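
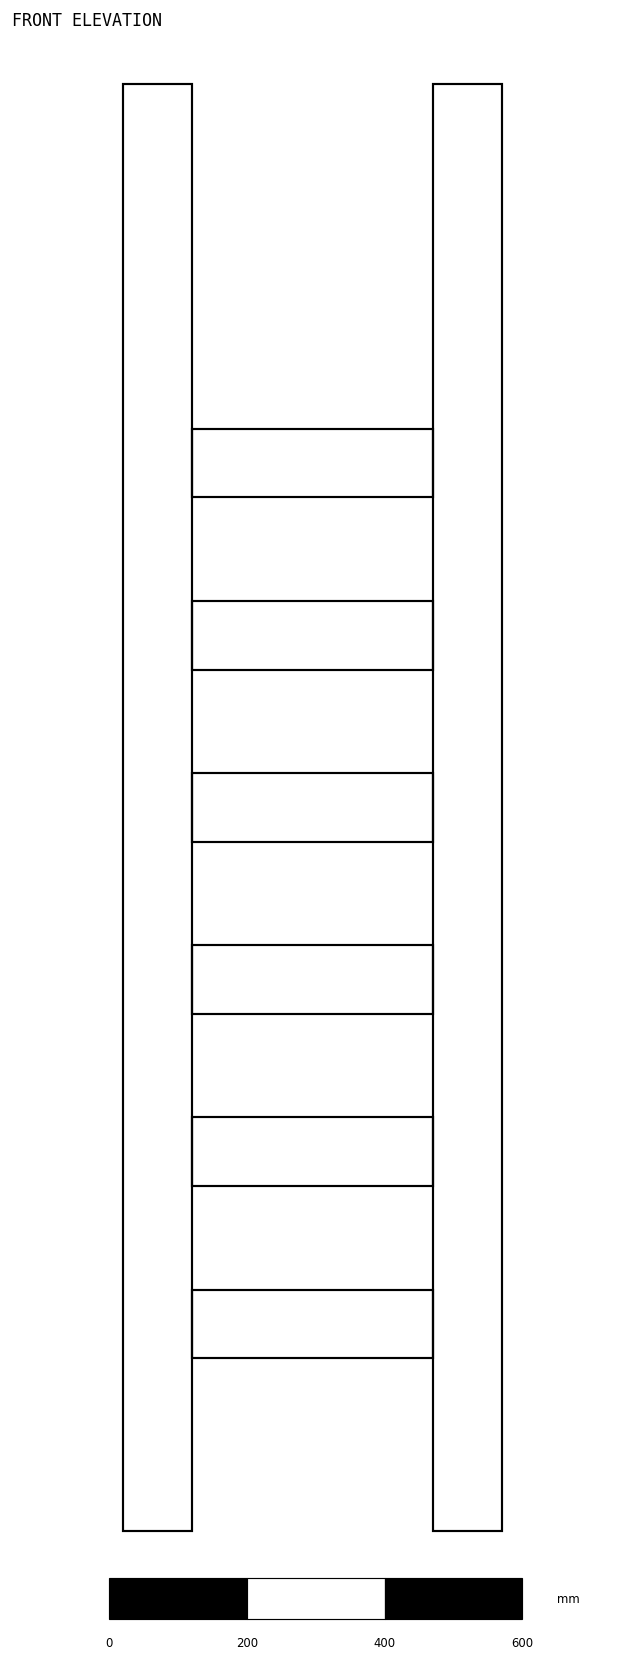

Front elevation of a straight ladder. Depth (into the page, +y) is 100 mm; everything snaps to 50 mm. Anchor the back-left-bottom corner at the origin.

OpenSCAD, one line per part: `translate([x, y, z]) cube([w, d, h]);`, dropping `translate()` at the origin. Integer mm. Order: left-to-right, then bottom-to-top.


cube([100, 100, 2100]);
translate([100, 0, 250]) cube([350, 100, 100]);
translate([100, 0, 500]) cube([350, 100, 100]);
translate([100, 0, 750]) cube([350, 100, 100]);
translate([100, 0, 1000]) cube([350, 100, 100]);
translate([100, 0, 1250]) cube([350, 100, 100]);
translate([100, 0, 1500]) cube([350, 100, 100]);
translate([450, 0, 0]) cube([100, 100, 2100]);


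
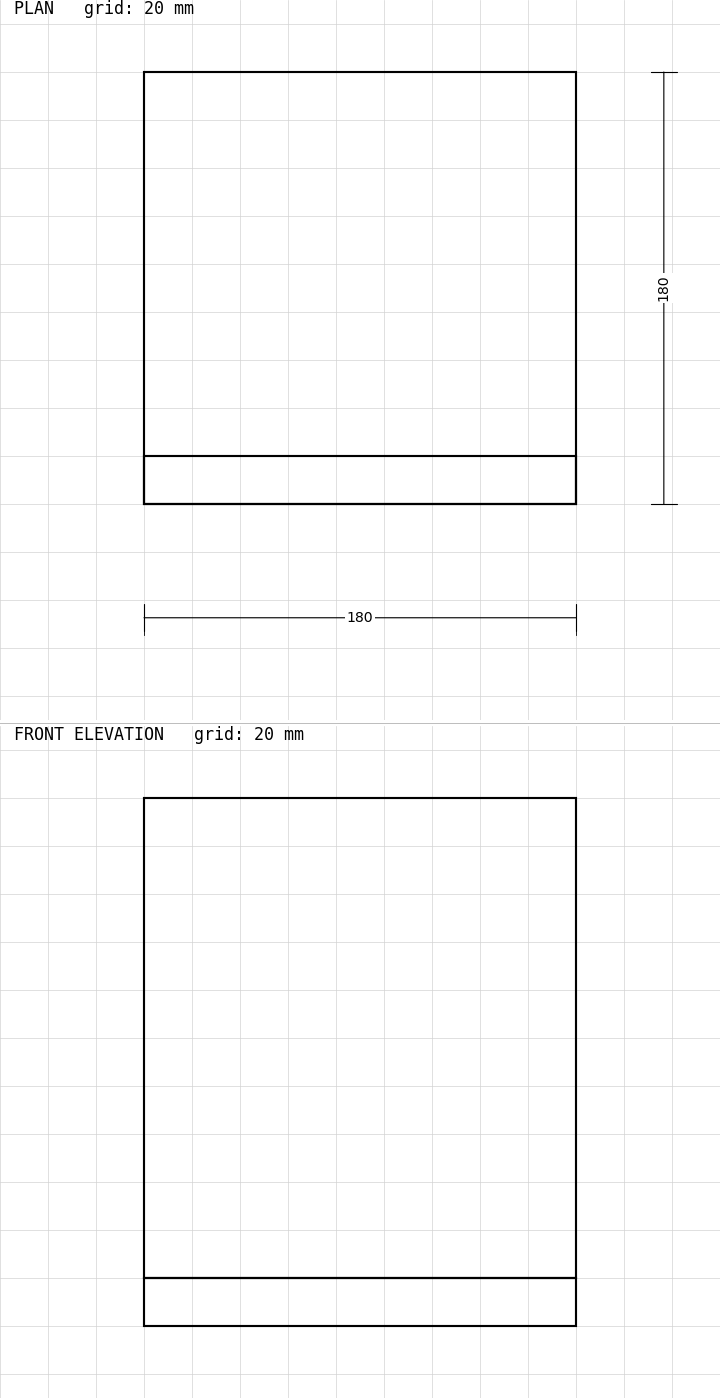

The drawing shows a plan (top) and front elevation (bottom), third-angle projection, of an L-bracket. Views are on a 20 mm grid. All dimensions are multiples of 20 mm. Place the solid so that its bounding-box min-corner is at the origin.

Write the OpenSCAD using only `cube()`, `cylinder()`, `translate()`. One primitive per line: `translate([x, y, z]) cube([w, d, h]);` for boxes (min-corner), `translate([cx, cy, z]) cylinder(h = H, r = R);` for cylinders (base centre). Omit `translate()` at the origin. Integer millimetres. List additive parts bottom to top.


cube([180, 180, 20]);
translate([0, 0, 20]) cube([180, 20, 200]);


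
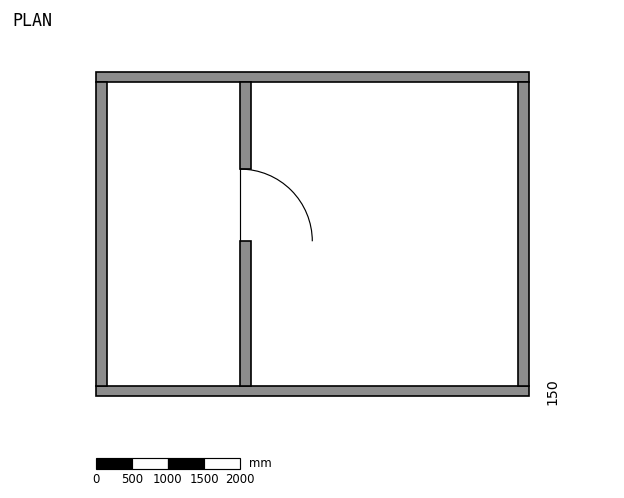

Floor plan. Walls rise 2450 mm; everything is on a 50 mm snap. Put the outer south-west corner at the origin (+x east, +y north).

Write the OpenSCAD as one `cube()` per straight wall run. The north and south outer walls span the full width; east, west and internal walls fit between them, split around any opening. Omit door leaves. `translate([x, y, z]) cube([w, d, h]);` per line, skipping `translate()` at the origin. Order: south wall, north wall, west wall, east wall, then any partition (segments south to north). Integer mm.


cube([6000, 150, 2450]);
translate([0, 4350, 0]) cube([6000, 150, 2450]);
translate([0, 150, 0]) cube([150, 4200, 2450]);
translate([5850, 150, 0]) cube([150, 4200, 2450]);
translate([2000, 150, 0]) cube([150, 2000, 2450]);
translate([2000, 3150, 0]) cube([150, 1200, 2450]);


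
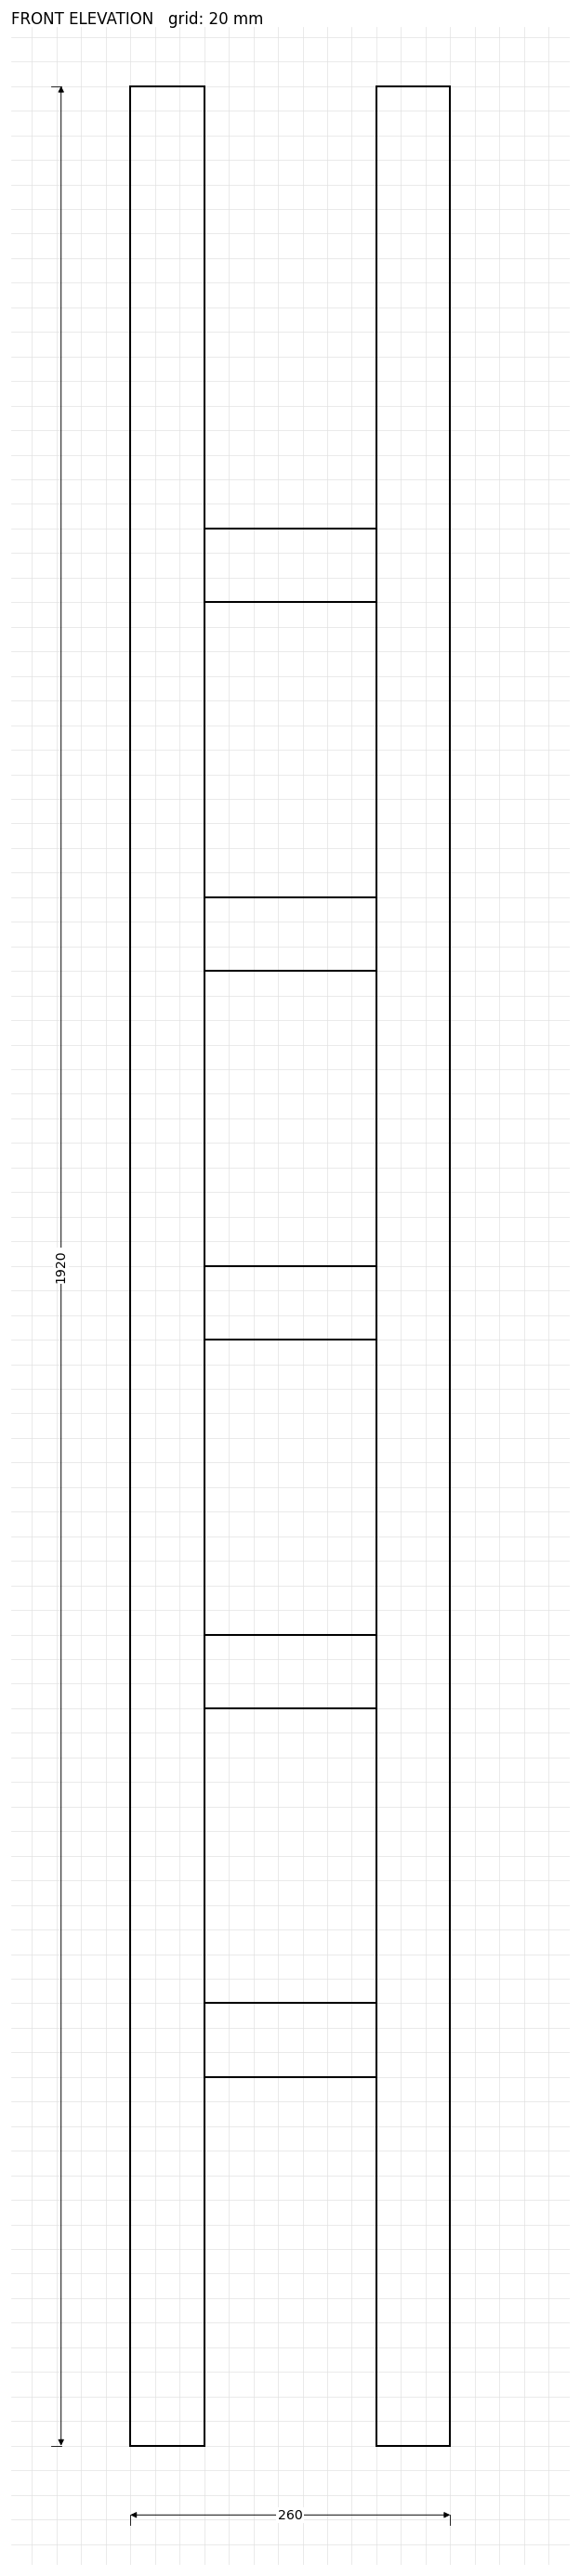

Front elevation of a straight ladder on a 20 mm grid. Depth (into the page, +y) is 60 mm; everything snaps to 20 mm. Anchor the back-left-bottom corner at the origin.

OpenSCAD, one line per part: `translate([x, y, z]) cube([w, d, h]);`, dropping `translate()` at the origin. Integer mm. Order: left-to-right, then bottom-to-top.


cube([60, 60, 1920]);
translate([60, 0, 300]) cube([140, 60, 60]);
translate([60, 0, 600]) cube([140, 60, 60]);
translate([60, 0, 900]) cube([140, 60, 60]);
translate([60, 0, 1200]) cube([140, 60, 60]);
translate([60, 0, 1500]) cube([140, 60, 60]);
translate([200, 0, 0]) cube([60, 60, 1920]);


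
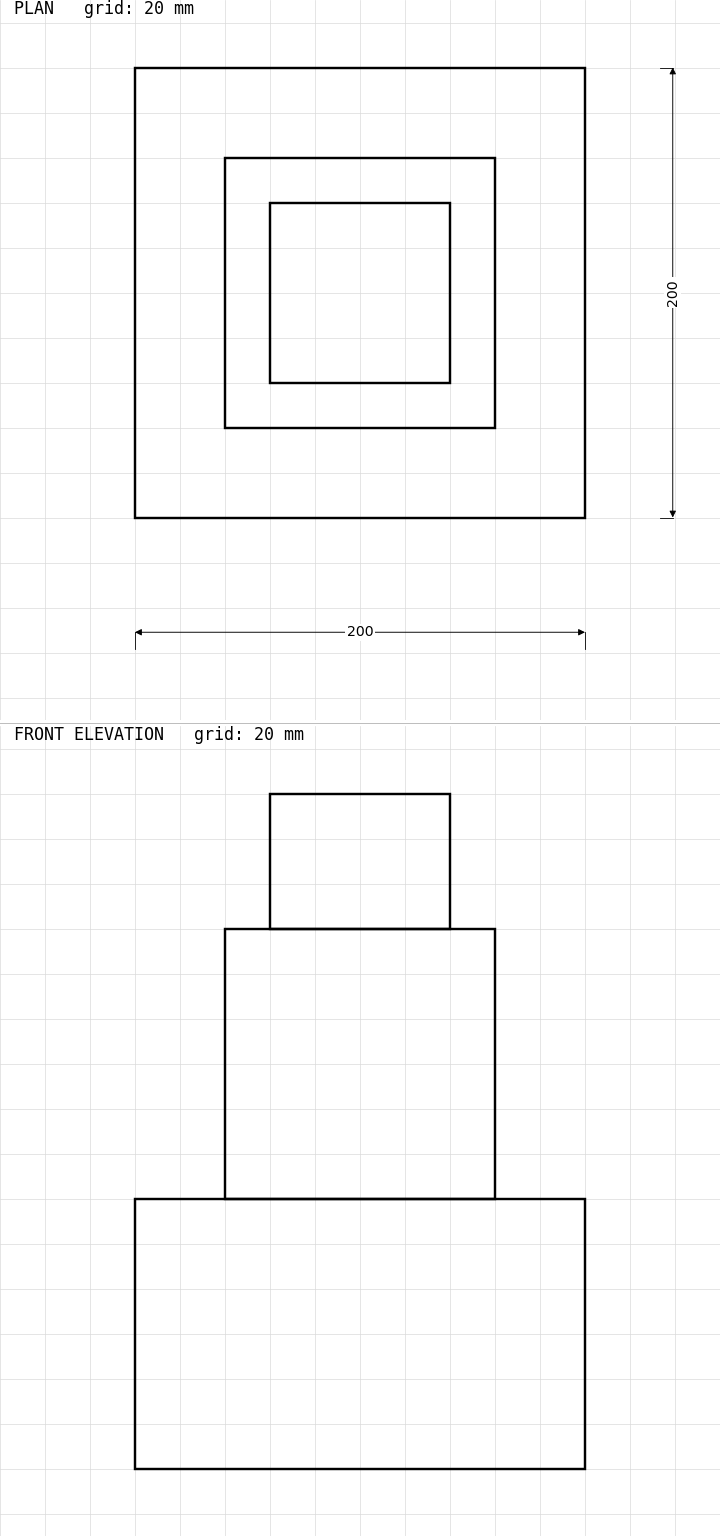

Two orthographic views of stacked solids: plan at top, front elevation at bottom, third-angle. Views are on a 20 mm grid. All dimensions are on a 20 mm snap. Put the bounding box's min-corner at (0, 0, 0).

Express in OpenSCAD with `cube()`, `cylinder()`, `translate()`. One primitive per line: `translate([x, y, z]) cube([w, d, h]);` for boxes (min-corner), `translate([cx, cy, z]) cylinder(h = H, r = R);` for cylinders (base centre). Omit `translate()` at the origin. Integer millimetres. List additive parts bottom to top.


cube([200, 200, 120]);
translate([40, 40, 120]) cube([120, 120, 120]);
translate([60, 60, 240]) cube([80, 80, 60]);


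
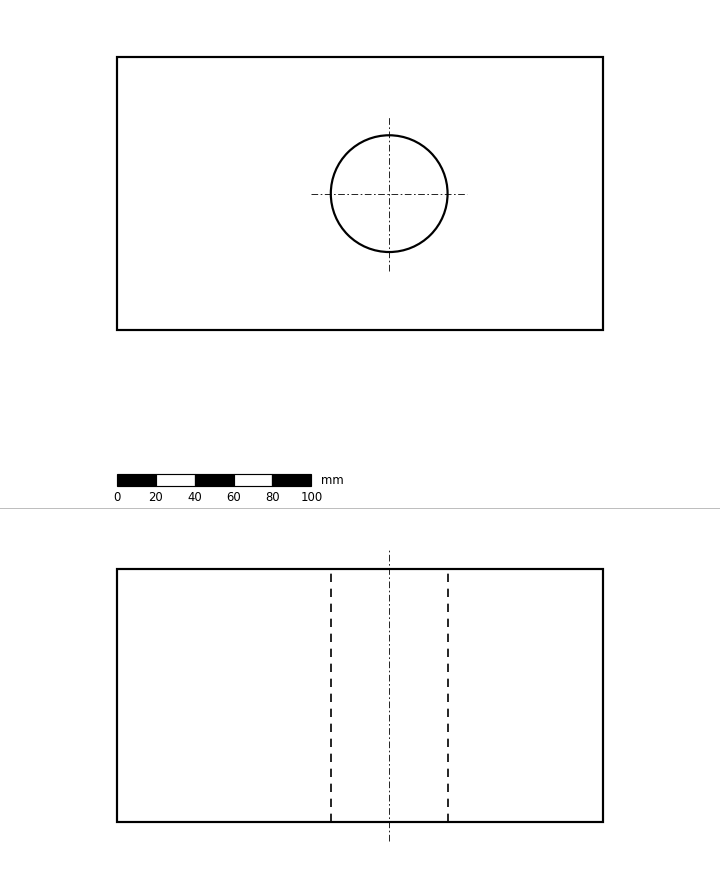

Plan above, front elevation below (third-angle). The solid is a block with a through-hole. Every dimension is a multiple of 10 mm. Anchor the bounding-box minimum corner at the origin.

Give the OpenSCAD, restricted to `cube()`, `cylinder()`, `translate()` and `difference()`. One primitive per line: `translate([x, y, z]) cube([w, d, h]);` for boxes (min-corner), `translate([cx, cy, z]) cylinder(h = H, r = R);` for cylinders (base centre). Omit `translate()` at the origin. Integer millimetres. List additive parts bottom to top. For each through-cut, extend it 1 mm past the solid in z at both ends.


difference() {
  cube([250, 140, 130]);
  translate([140, 70, -1]) cylinder(h = 132, r = 30);
}


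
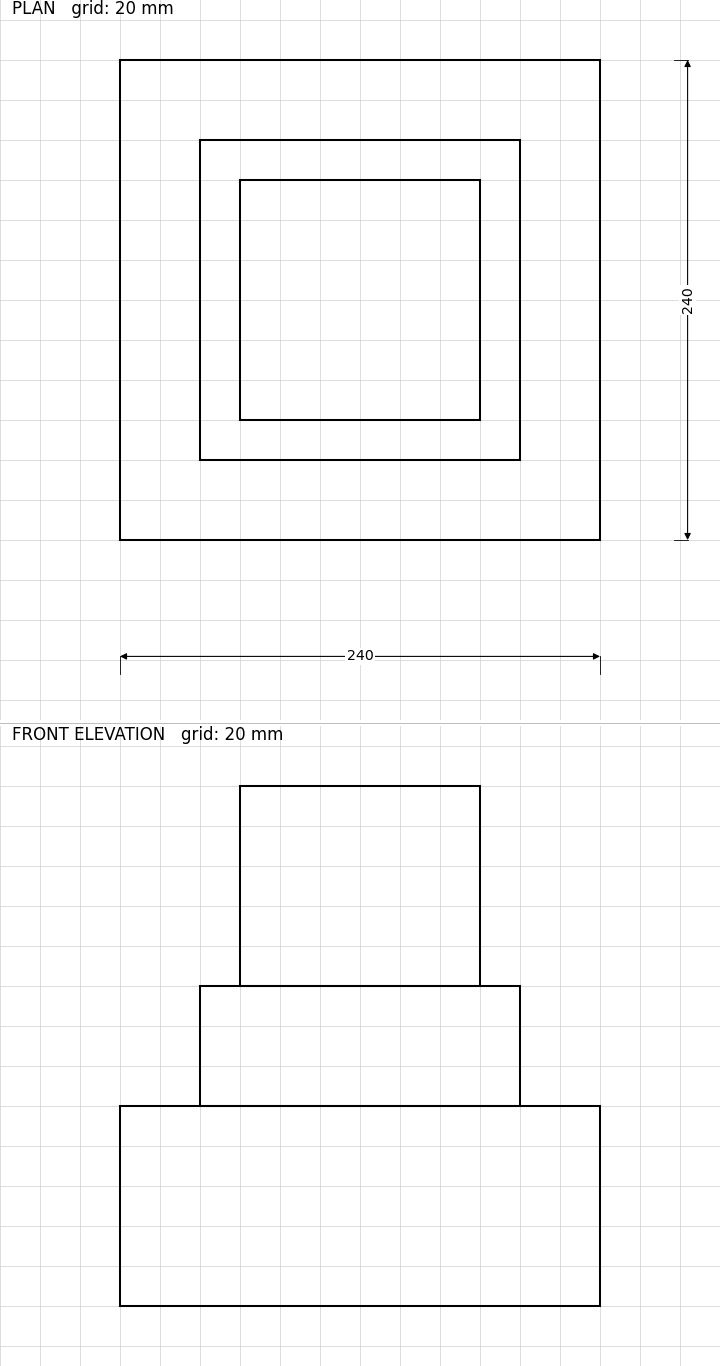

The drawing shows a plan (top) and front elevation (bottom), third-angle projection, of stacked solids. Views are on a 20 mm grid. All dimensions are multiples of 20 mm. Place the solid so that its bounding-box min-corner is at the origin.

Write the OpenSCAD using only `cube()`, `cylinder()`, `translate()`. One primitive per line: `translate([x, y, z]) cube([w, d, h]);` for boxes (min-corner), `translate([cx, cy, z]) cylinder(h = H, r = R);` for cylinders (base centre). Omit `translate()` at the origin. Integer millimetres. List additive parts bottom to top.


cube([240, 240, 100]);
translate([40, 40, 100]) cube([160, 160, 60]);
translate([60, 60, 160]) cube([120, 120, 100]);


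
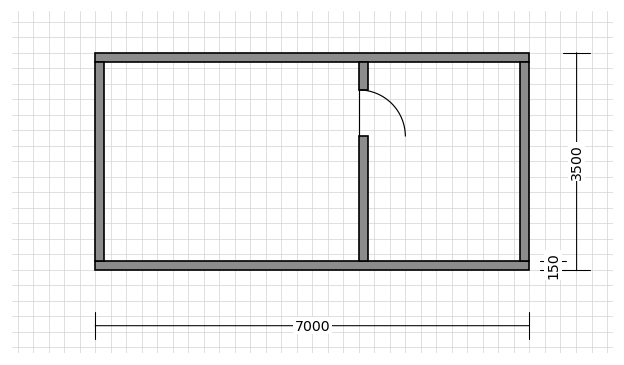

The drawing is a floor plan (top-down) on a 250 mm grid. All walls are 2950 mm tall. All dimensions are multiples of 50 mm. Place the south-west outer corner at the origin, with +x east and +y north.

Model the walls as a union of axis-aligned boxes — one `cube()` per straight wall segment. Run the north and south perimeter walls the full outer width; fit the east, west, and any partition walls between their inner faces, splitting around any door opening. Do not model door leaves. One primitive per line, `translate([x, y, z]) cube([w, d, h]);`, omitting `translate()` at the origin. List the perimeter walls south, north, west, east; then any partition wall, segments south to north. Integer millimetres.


cube([7000, 150, 2950]);
translate([0, 3350, 0]) cube([7000, 150, 2950]);
translate([0, 150, 0]) cube([150, 3200, 2950]);
translate([6850, 150, 0]) cube([150, 3200, 2950]);
translate([4250, 150, 0]) cube([150, 2000, 2950]);
translate([4250, 2900, 0]) cube([150, 450, 2950]);


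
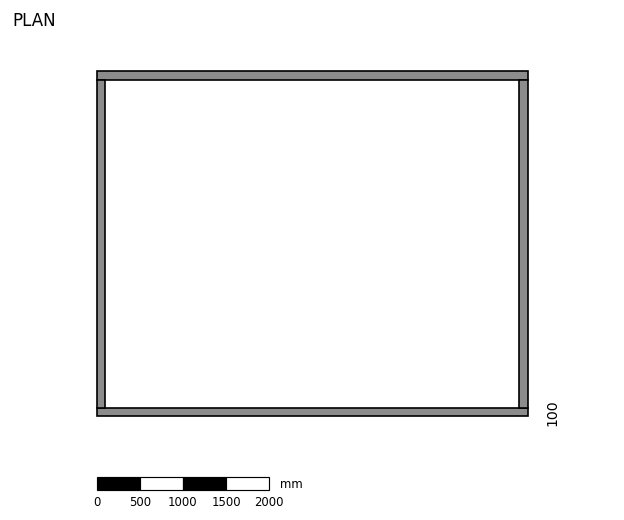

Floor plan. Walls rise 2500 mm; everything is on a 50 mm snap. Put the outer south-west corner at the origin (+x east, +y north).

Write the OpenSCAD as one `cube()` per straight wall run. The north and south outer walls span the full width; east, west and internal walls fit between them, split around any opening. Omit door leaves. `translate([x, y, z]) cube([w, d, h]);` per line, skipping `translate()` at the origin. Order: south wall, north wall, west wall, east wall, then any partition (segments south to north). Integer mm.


cube([5000, 100, 2500]);
translate([0, 3900, 0]) cube([5000, 100, 2500]);
translate([0, 100, 0]) cube([100, 3800, 2500]);
translate([4900, 100, 0]) cube([100, 3800, 2500]);


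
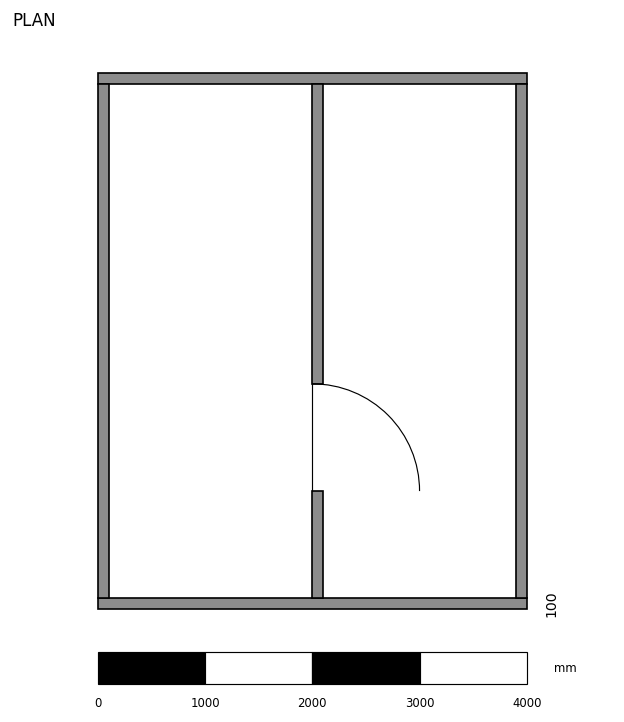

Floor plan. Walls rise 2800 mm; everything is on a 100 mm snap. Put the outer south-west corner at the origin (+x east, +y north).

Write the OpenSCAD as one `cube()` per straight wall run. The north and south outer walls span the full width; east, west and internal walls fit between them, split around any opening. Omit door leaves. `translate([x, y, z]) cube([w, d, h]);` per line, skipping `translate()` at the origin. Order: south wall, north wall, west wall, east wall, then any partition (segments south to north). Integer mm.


cube([4000, 100, 2800]);
translate([0, 4900, 0]) cube([4000, 100, 2800]);
translate([0, 100, 0]) cube([100, 4800, 2800]);
translate([3900, 100, 0]) cube([100, 4800, 2800]);
translate([2000, 100, 0]) cube([100, 1000, 2800]);
translate([2000, 2100, 0]) cube([100, 2800, 2800]);


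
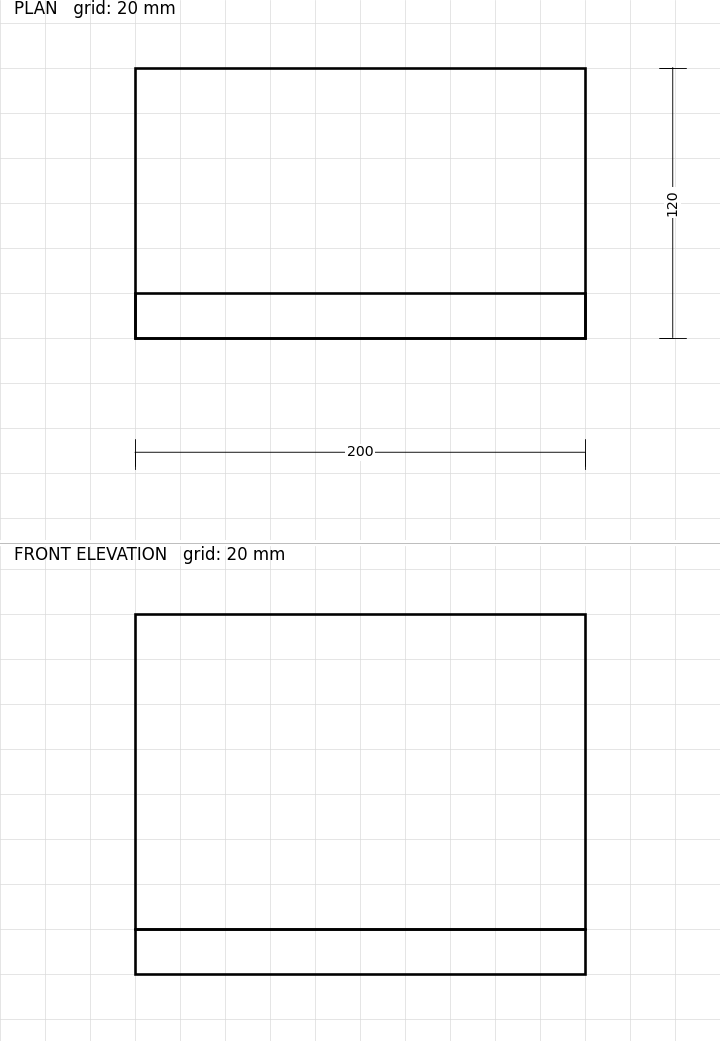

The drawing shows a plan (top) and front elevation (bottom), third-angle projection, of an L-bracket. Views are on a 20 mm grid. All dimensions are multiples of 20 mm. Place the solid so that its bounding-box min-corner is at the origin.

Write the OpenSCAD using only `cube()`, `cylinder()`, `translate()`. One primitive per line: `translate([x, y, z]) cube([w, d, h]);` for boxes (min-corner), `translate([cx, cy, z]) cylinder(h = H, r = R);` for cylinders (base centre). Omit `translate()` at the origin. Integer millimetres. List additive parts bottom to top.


cube([200, 120, 20]);
translate([0, 0, 20]) cube([200, 20, 140]);


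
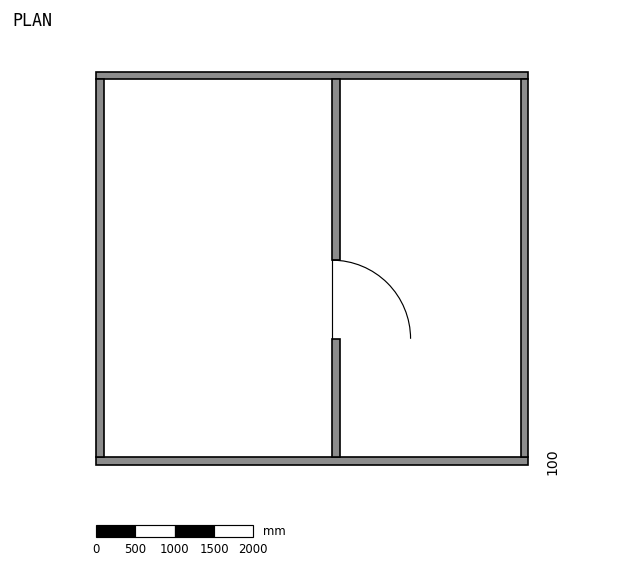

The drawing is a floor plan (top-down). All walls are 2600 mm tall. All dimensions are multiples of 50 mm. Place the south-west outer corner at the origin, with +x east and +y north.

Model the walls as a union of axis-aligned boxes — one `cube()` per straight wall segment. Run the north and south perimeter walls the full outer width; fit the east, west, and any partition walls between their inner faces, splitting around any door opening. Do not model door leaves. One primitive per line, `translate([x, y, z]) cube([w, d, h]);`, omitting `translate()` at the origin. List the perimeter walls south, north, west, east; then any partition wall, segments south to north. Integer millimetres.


cube([5500, 100, 2600]);
translate([0, 4900, 0]) cube([5500, 100, 2600]);
translate([0, 100, 0]) cube([100, 4800, 2600]);
translate([5400, 100, 0]) cube([100, 4800, 2600]);
translate([3000, 100, 0]) cube([100, 1500, 2600]);
translate([3000, 2600, 0]) cube([100, 2300, 2600]);


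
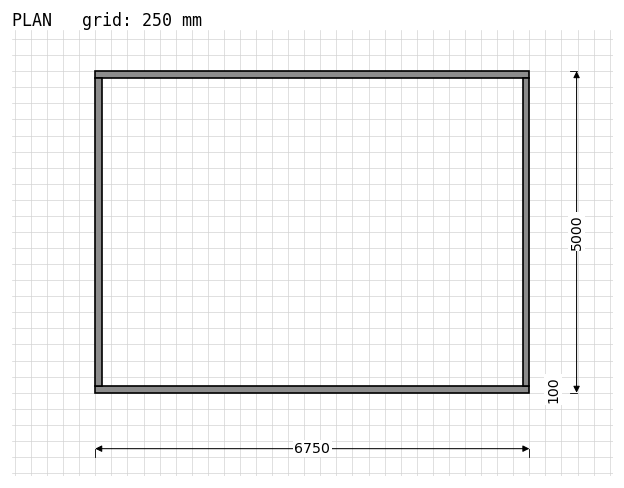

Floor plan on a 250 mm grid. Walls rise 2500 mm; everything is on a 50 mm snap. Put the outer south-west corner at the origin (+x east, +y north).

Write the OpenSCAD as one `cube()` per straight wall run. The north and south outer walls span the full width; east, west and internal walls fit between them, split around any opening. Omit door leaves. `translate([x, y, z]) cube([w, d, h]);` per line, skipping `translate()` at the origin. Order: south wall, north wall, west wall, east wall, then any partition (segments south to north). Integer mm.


cube([6750, 100, 2500]);
translate([0, 4900, 0]) cube([6750, 100, 2500]);
translate([0, 100, 0]) cube([100, 4800, 2500]);
translate([6650, 100, 0]) cube([100, 4800, 2500]);


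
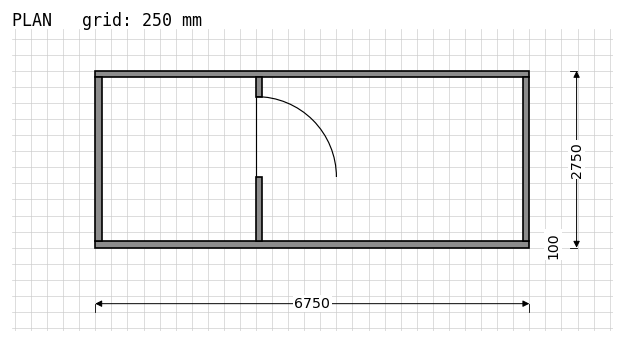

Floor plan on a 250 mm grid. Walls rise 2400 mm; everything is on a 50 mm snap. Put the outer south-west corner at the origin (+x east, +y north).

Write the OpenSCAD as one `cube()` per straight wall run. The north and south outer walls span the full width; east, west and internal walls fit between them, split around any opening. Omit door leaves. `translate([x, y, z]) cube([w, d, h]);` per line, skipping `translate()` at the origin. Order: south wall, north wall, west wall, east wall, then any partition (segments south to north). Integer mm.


cube([6750, 100, 2400]);
translate([0, 2650, 0]) cube([6750, 100, 2400]);
translate([0, 100, 0]) cube([100, 2550, 2400]);
translate([6650, 100, 0]) cube([100, 2550, 2400]);
translate([2500, 100, 0]) cube([100, 1000, 2400]);
translate([2500, 2350, 0]) cube([100, 300, 2400]);


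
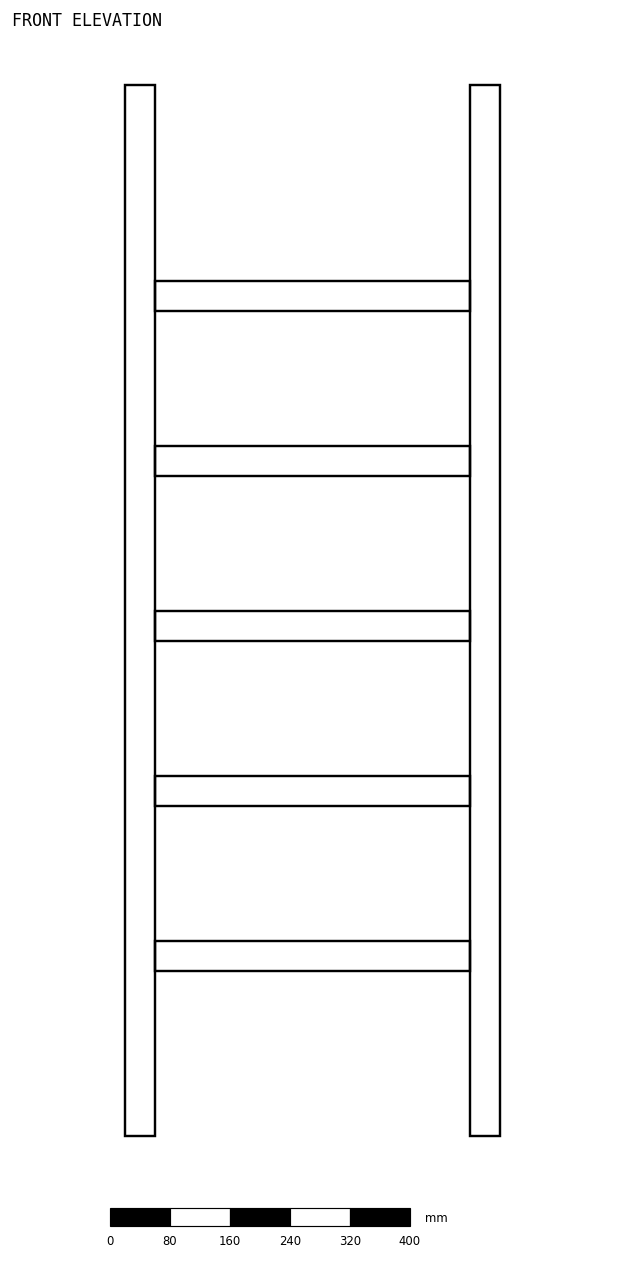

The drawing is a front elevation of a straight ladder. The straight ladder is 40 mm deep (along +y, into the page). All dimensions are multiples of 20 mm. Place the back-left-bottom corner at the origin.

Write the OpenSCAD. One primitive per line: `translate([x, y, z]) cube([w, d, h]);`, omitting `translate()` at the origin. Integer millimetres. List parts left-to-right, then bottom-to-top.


cube([40, 40, 1400]);
translate([40, 0, 220]) cube([420, 40, 40]);
translate([40, 0, 440]) cube([420, 40, 40]);
translate([40, 0, 660]) cube([420, 40, 40]);
translate([40, 0, 880]) cube([420, 40, 40]);
translate([40, 0, 1100]) cube([420, 40, 40]);
translate([460, 0, 0]) cube([40, 40, 1400]);


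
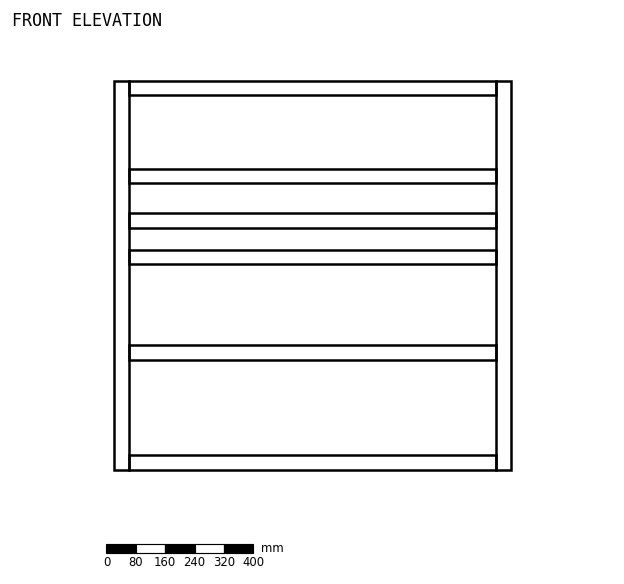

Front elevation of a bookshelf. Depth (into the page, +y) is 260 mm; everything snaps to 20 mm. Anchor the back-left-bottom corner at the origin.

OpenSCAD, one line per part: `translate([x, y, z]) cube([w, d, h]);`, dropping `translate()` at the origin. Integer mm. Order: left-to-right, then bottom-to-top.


cube([40, 260, 1060]);
translate([40, 0, 0]) cube([1000, 260, 40]);
translate([40, 0, 300]) cube([1000, 260, 40]);
translate([40, 0, 560]) cube([1000, 260, 40]);
translate([40, 0, 660]) cube([1000, 260, 40]);
translate([40, 0, 780]) cube([1000, 260, 40]);
translate([40, 0, 1020]) cube([1000, 260, 40]);
translate([1040, 0, 0]) cube([40, 260, 1060]);


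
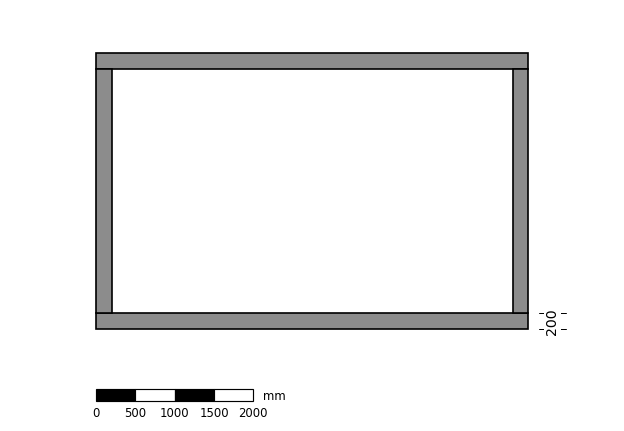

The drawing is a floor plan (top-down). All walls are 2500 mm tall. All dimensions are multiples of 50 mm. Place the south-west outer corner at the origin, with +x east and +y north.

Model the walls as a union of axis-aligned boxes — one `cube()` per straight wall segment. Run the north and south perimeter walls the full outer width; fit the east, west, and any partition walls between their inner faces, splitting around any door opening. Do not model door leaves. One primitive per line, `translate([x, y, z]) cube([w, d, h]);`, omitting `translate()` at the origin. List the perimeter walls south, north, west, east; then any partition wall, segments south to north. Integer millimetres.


cube([5500, 200, 2500]);
translate([0, 3300, 0]) cube([5500, 200, 2500]);
translate([0, 200, 0]) cube([200, 3100, 2500]);
translate([5300, 200, 0]) cube([200, 3100, 2500]);


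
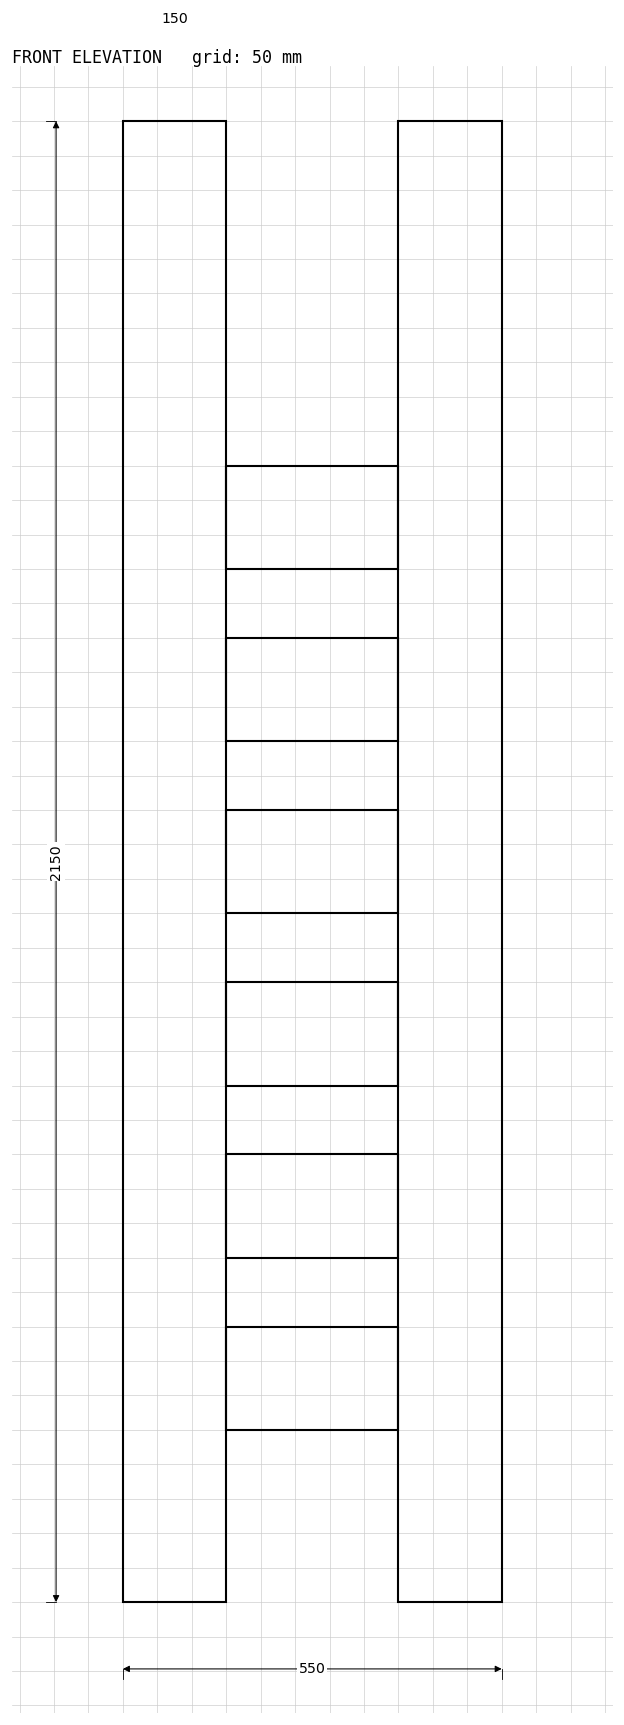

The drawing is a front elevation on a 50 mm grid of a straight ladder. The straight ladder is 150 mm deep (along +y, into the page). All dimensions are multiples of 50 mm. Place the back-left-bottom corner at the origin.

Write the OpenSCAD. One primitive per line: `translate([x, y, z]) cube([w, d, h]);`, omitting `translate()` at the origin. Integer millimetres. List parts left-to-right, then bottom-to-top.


cube([150, 150, 2150]);
translate([150, 0, 250]) cube([250, 150, 150]);
translate([150, 0, 500]) cube([250, 150, 150]);
translate([150, 0, 750]) cube([250, 150, 150]);
translate([150, 0, 1000]) cube([250, 150, 150]);
translate([150, 0, 1250]) cube([250, 150, 150]);
translate([150, 0, 1500]) cube([250, 150, 150]);
translate([400, 0, 0]) cube([150, 150, 2150]);


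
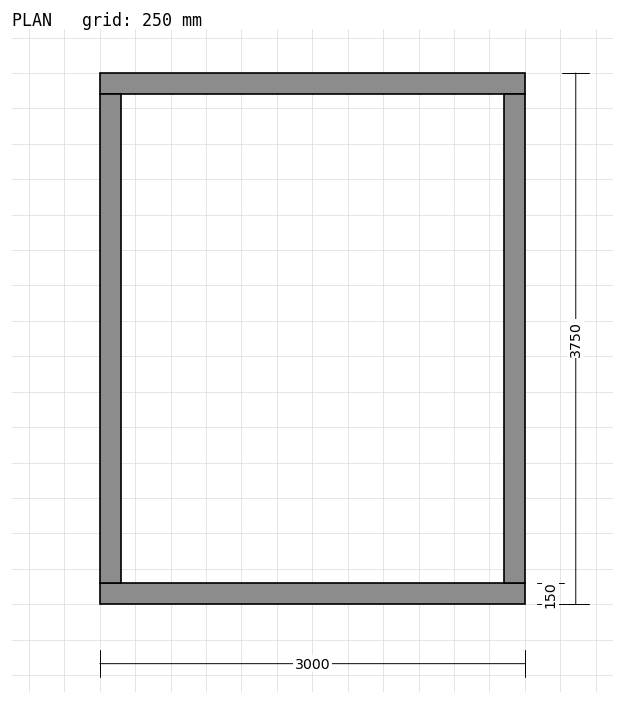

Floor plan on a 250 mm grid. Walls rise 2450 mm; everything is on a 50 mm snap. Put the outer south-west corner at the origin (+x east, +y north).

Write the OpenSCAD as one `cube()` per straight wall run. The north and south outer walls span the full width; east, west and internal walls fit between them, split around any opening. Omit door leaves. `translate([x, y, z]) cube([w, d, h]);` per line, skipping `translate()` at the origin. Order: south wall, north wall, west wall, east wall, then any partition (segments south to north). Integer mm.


cube([3000, 150, 2450]);
translate([0, 3600, 0]) cube([3000, 150, 2450]);
translate([0, 150, 0]) cube([150, 3450, 2450]);
translate([2850, 150, 0]) cube([150, 3450, 2450]);


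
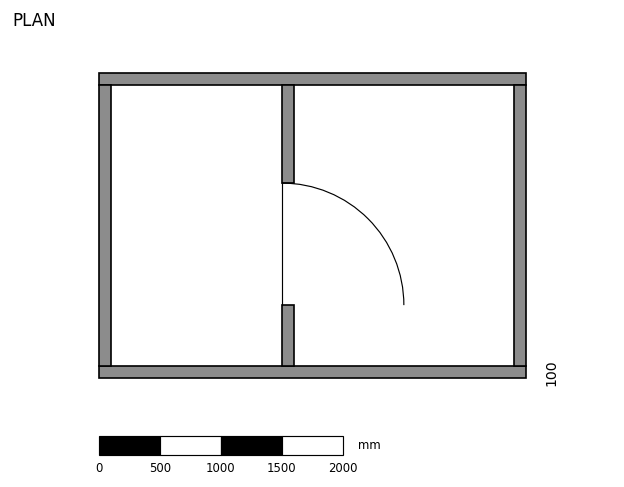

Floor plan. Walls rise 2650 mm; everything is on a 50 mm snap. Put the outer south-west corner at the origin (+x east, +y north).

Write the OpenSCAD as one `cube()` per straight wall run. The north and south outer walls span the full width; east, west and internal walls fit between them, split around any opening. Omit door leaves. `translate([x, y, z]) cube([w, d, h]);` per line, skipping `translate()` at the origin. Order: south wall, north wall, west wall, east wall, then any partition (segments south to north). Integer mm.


cube([3500, 100, 2650]);
translate([0, 2400, 0]) cube([3500, 100, 2650]);
translate([0, 100, 0]) cube([100, 2300, 2650]);
translate([3400, 100, 0]) cube([100, 2300, 2650]);
translate([1500, 100, 0]) cube([100, 500, 2650]);
translate([1500, 1600, 0]) cube([100, 800, 2650]);


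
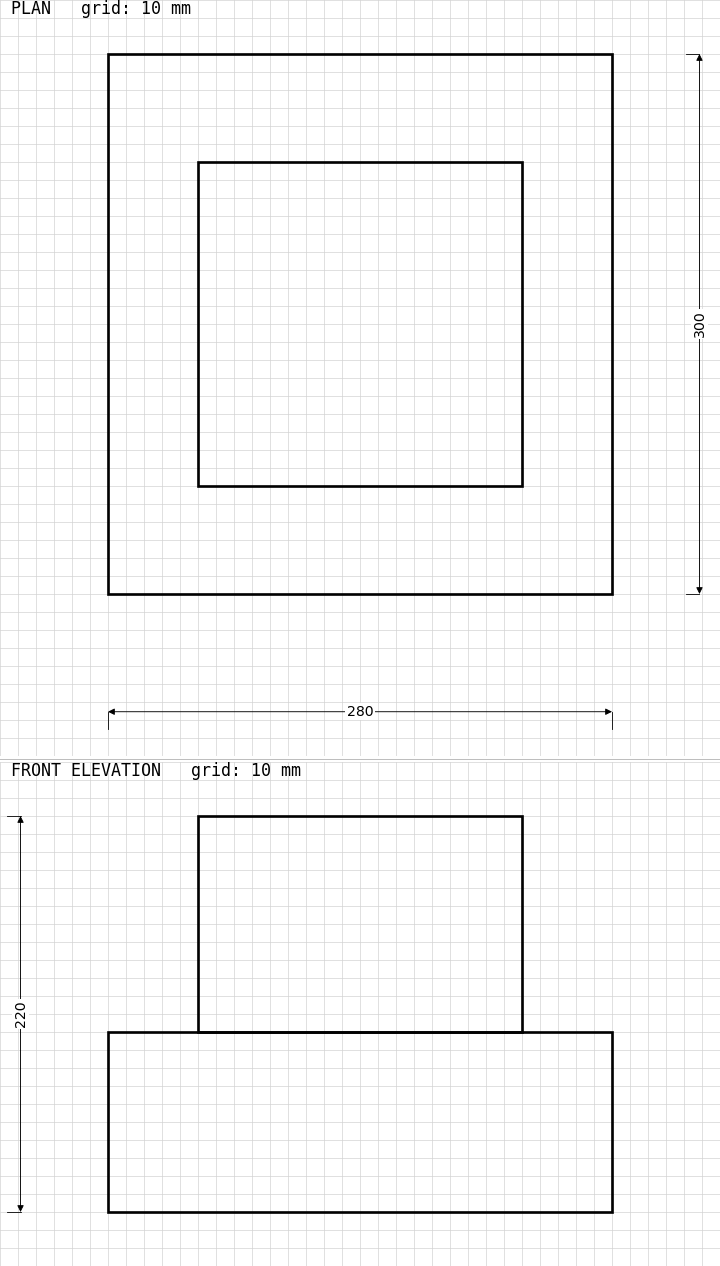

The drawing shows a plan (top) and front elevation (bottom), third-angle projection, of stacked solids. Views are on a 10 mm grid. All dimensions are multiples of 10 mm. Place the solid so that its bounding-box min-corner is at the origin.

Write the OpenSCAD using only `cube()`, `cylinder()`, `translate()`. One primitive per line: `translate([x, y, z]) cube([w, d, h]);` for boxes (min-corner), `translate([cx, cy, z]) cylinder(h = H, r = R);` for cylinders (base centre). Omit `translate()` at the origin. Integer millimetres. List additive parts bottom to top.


cube([280, 300, 100]);
translate([50, 60, 100]) cube([180, 180, 120]);


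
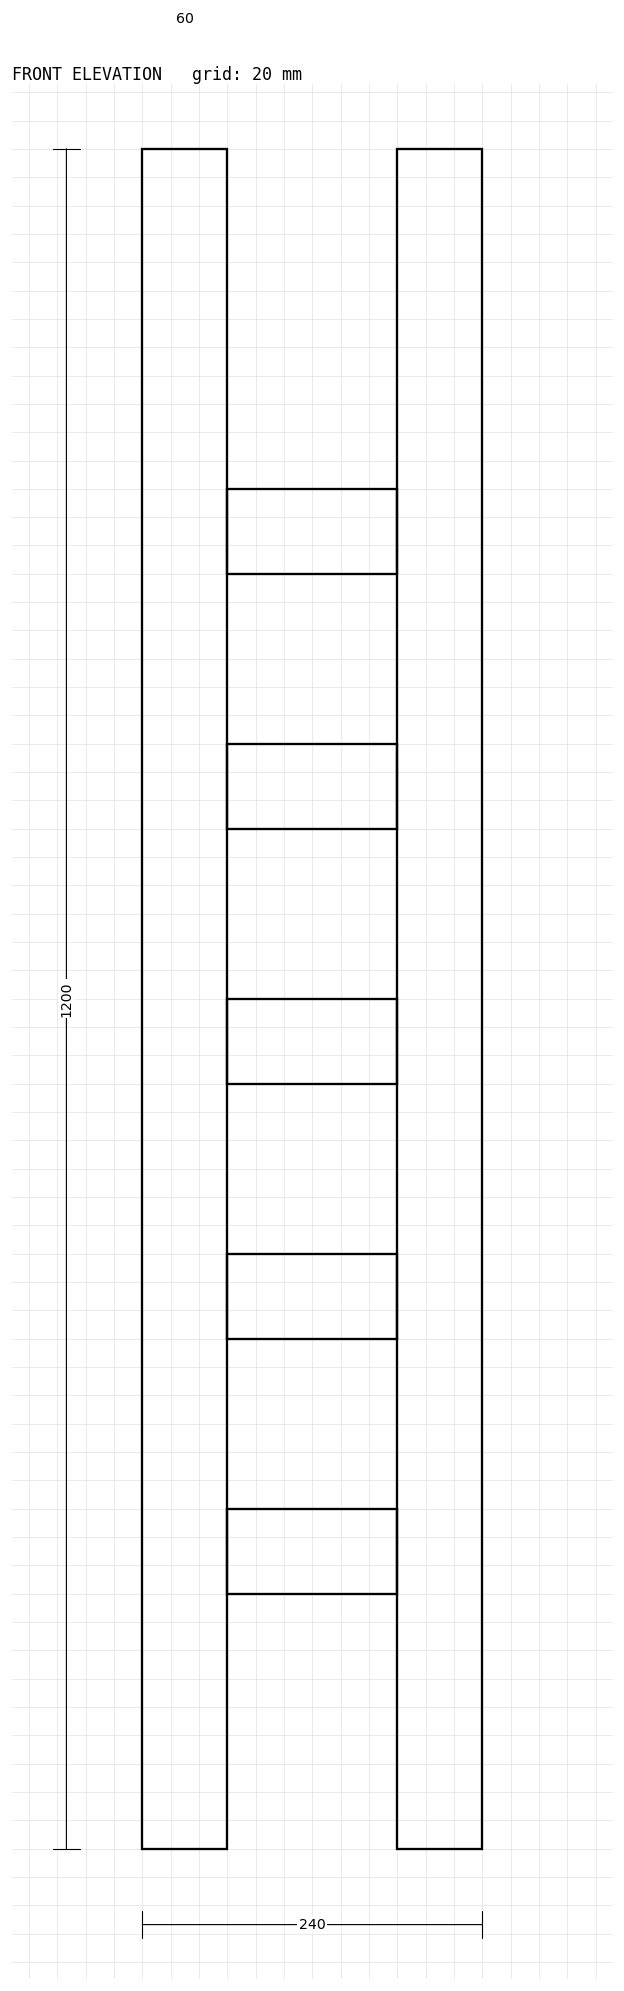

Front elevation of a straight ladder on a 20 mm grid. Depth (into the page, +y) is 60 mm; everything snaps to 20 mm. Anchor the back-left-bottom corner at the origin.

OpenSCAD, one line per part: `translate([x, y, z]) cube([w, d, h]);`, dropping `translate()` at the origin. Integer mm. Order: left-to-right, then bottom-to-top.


cube([60, 60, 1200]);
translate([60, 0, 180]) cube([120, 60, 60]);
translate([60, 0, 360]) cube([120, 60, 60]);
translate([60, 0, 540]) cube([120, 60, 60]);
translate([60, 0, 720]) cube([120, 60, 60]);
translate([60, 0, 900]) cube([120, 60, 60]);
translate([180, 0, 0]) cube([60, 60, 1200]);


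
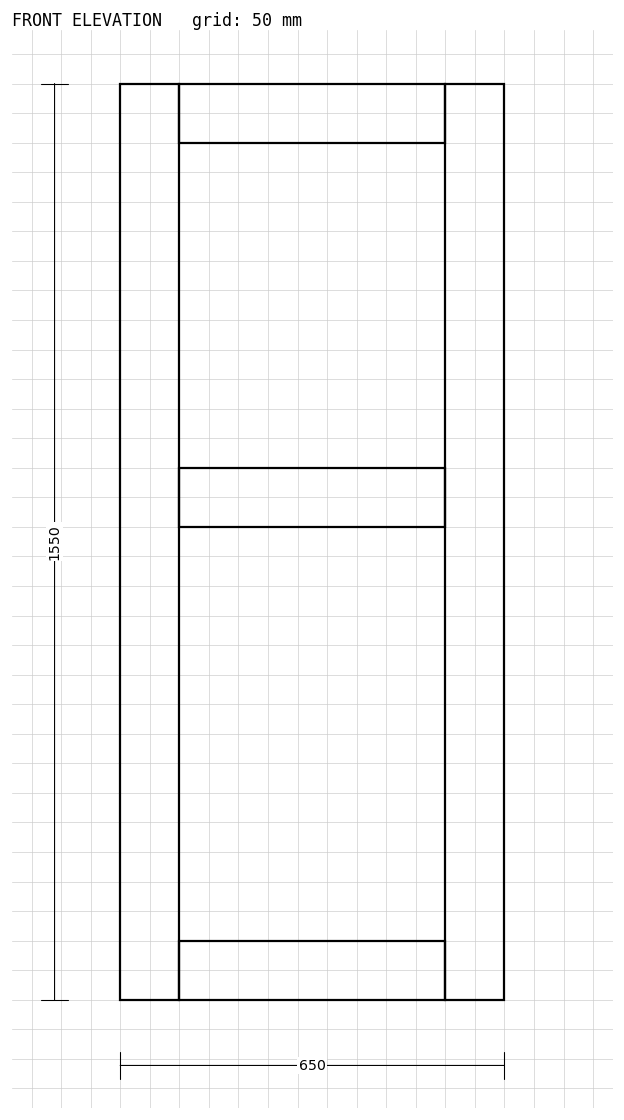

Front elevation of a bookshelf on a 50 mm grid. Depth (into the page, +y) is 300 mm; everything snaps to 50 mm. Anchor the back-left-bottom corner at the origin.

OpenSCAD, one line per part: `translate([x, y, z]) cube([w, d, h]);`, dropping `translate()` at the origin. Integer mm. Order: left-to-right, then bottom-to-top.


cube([100, 300, 1550]);
translate([100, 0, 0]) cube([450, 300, 100]);
translate([100, 0, 800]) cube([450, 300, 100]);
translate([100, 0, 1450]) cube([450, 300, 100]);
translate([550, 0, 0]) cube([100, 300, 1550]);


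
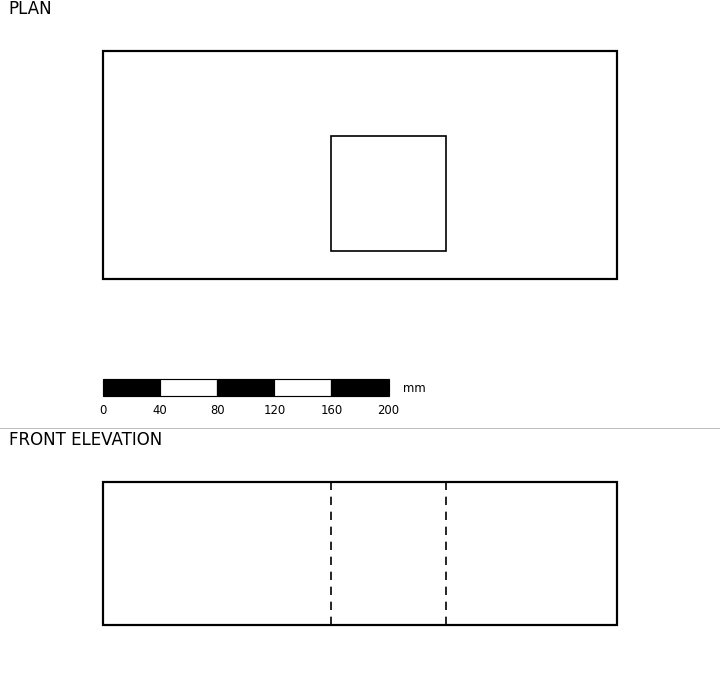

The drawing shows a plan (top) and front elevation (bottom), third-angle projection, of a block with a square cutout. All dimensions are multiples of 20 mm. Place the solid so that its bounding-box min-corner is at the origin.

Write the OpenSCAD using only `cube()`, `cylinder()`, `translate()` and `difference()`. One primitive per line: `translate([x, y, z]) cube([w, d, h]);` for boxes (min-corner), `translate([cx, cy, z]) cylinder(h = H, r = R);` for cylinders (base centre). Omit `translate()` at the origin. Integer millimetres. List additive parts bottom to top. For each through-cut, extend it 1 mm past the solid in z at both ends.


difference() {
  cube([360, 160, 100]);
  translate([160, 20, -1]) cube([80, 80, 102]);
}


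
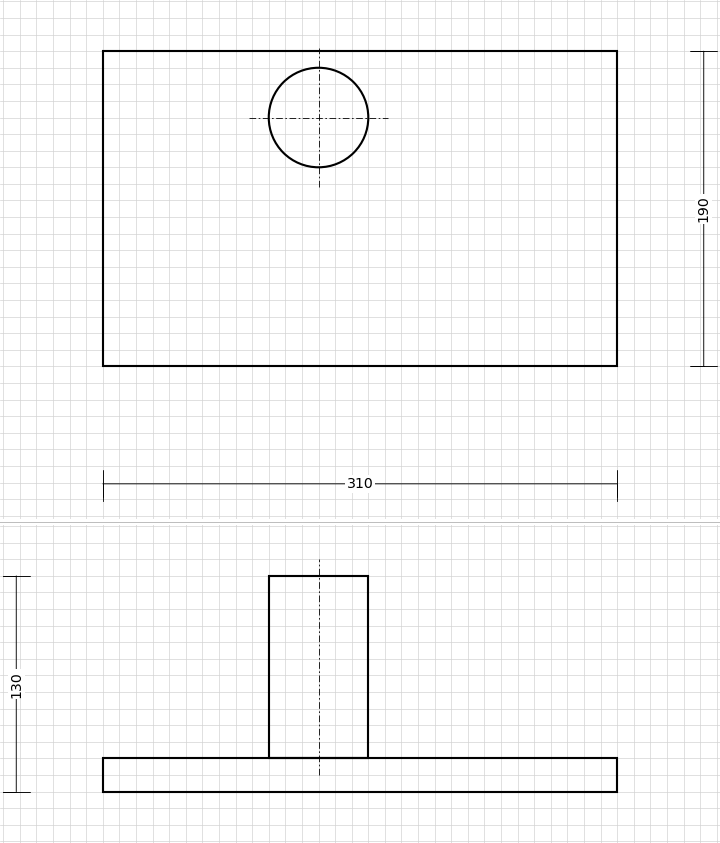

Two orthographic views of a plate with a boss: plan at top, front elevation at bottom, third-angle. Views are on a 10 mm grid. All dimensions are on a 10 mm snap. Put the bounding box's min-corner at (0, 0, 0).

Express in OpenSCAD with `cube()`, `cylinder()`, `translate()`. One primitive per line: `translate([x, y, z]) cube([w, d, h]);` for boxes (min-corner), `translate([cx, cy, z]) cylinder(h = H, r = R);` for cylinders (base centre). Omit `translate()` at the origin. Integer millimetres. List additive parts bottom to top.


cube([310, 190, 20]);
translate([130, 150, 20]) cylinder(h = 110, r = 30);


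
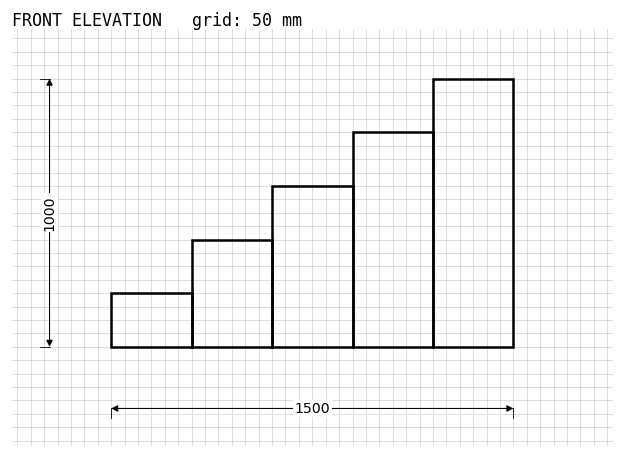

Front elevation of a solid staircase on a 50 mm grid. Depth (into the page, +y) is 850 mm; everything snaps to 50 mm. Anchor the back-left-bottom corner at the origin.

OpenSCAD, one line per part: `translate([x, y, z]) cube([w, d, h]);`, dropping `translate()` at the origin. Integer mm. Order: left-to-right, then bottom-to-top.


cube([300, 850, 200]);
translate([300, 0, 0]) cube([300, 850, 400]);
translate([600, 0, 0]) cube([300, 850, 600]);
translate([900, 0, 0]) cube([300, 850, 800]);
translate([1200, 0, 0]) cube([300, 850, 1000]);


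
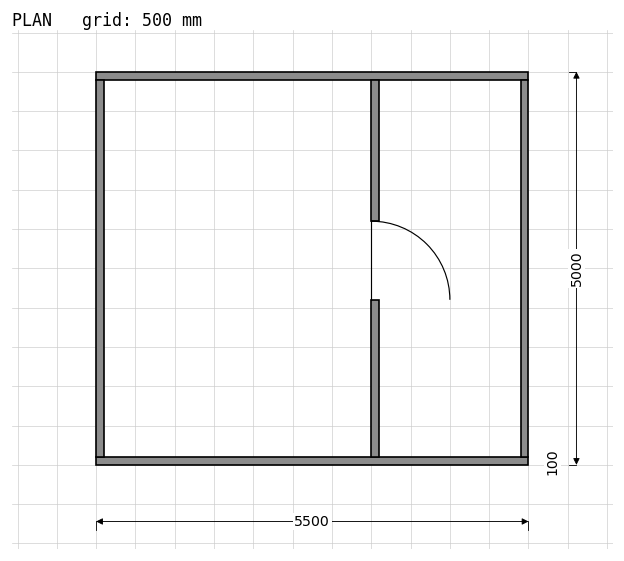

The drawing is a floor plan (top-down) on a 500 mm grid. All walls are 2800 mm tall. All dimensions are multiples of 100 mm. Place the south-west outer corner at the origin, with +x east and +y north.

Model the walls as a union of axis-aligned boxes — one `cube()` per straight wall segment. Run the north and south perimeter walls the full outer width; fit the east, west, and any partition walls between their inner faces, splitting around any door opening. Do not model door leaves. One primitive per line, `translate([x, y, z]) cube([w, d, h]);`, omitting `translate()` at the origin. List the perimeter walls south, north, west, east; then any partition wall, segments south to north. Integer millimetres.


cube([5500, 100, 2800]);
translate([0, 4900, 0]) cube([5500, 100, 2800]);
translate([0, 100, 0]) cube([100, 4800, 2800]);
translate([5400, 100, 0]) cube([100, 4800, 2800]);
translate([3500, 100, 0]) cube([100, 2000, 2800]);
translate([3500, 3100, 0]) cube([100, 1800, 2800]);


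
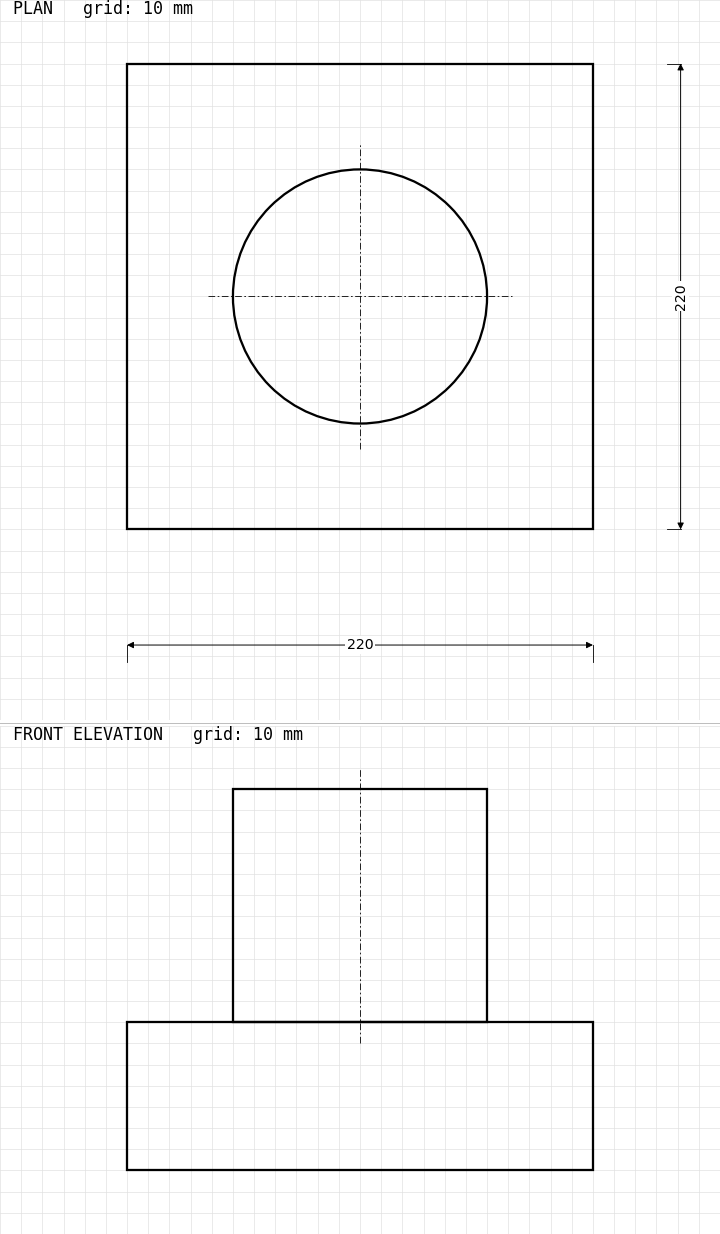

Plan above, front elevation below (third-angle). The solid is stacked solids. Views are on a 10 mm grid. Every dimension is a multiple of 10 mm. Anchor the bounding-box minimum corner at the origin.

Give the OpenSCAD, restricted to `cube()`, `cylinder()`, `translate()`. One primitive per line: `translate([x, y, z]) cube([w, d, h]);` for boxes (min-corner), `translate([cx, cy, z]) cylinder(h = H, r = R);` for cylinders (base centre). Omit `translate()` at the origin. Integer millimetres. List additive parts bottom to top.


cube([220, 220, 70]);
translate([110, 110, 70]) cylinder(h = 110, r = 60);


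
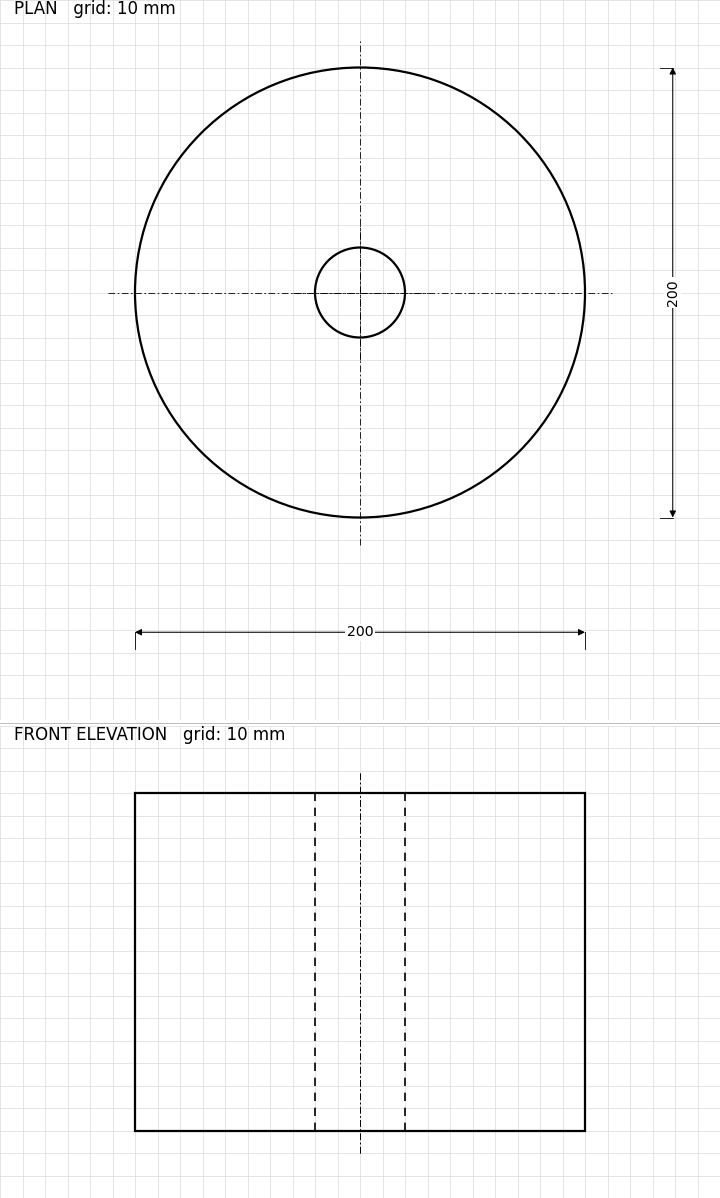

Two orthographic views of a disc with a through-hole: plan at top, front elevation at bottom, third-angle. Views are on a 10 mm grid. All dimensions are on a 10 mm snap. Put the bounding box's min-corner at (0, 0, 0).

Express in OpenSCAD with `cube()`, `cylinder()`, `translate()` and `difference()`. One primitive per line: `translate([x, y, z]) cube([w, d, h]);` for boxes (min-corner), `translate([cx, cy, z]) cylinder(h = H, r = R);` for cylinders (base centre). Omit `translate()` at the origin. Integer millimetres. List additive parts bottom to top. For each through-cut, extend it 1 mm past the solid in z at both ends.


difference() {
  translate([100, 100, 0]) cylinder(h = 150, r = 100);
  translate([100, 100, -1]) cylinder(h = 152, r = 20);
}


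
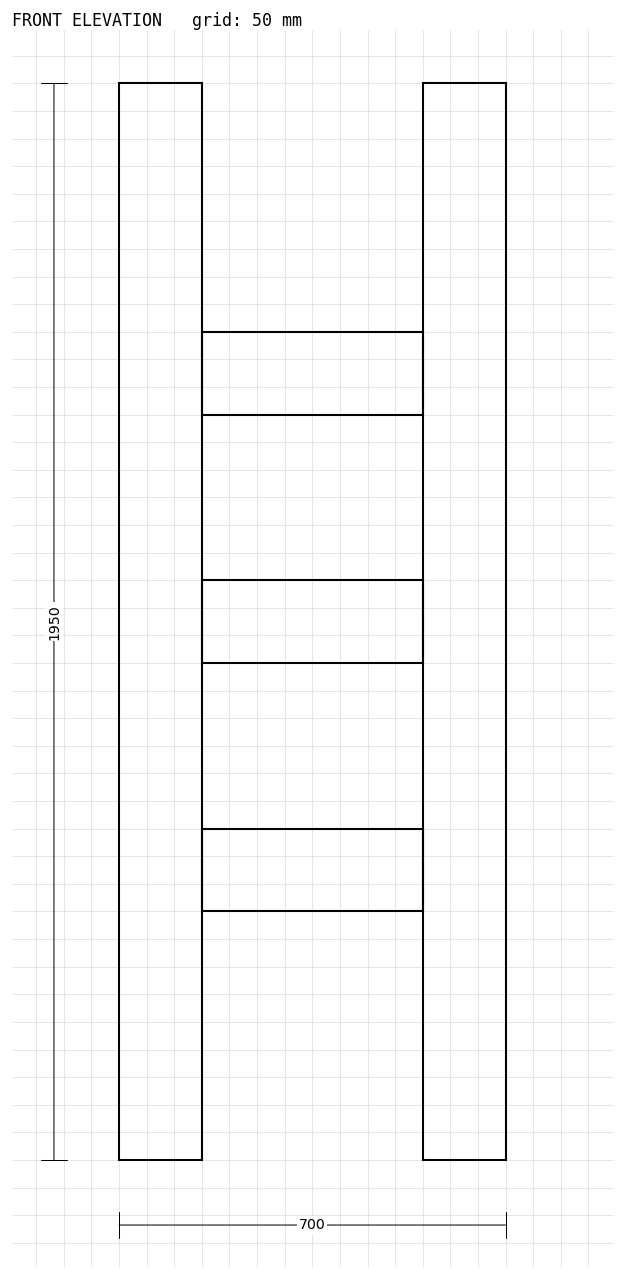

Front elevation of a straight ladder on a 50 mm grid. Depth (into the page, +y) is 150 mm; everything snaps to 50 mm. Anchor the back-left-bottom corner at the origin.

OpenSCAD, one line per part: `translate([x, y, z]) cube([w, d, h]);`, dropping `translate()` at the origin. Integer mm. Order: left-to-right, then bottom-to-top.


cube([150, 150, 1950]);
translate([150, 0, 450]) cube([400, 150, 150]);
translate([150, 0, 900]) cube([400, 150, 150]);
translate([150, 0, 1350]) cube([400, 150, 150]);
translate([550, 0, 0]) cube([150, 150, 1950]);


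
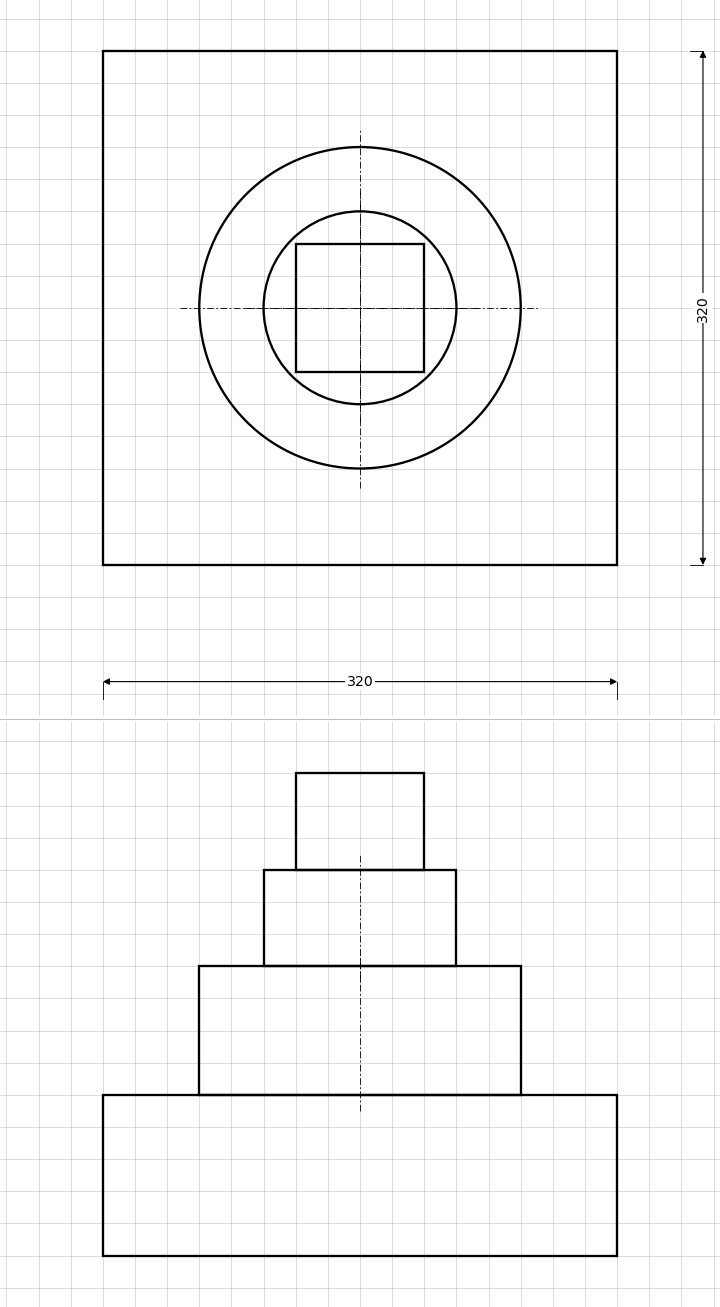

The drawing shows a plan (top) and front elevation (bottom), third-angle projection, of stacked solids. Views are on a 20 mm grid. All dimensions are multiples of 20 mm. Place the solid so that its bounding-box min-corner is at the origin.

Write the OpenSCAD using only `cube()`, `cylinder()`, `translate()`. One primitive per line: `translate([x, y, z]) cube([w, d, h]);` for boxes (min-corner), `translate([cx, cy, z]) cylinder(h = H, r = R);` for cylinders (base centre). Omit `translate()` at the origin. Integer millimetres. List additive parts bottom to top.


cube([320, 320, 100]);
translate([160, 160, 100]) cylinder(h = 80, r = 100);
translate([160, 160, 180]) cylinder(h = 60, r = 60);
translate([120, 120, 240]) cube([80, 80, 60]);


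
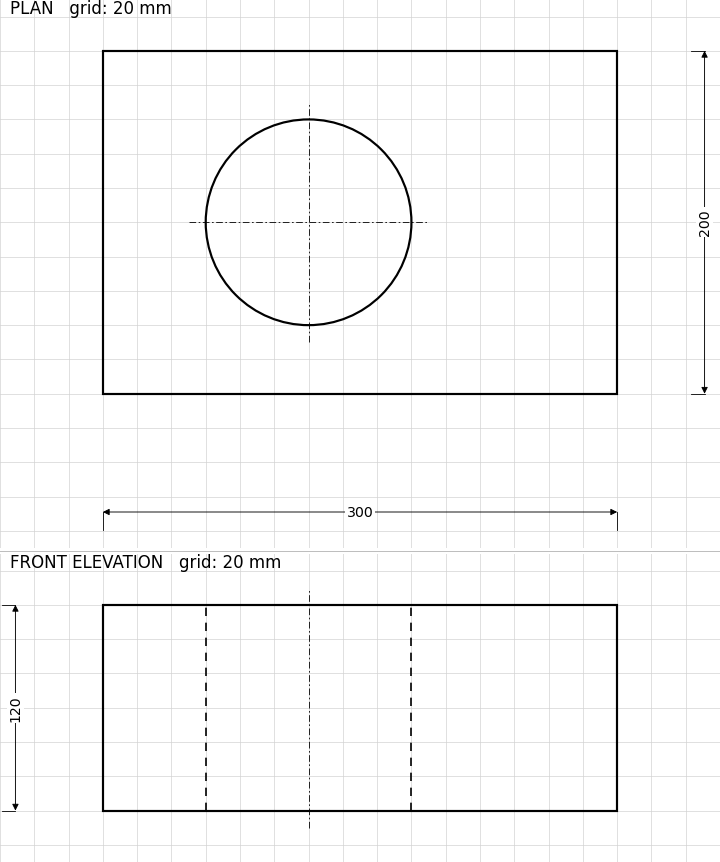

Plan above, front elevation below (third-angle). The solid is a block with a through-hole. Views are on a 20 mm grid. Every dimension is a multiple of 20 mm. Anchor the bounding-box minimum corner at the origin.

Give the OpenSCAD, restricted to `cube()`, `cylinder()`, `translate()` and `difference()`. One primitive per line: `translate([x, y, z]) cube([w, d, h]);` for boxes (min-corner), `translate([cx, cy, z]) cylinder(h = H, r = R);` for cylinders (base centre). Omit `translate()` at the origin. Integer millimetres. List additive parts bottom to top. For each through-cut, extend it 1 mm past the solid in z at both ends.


difference() {
  cube([300, 200, 120]);
  translate([120, 100, -1]) cylinder(h = 122, r = 60);
}


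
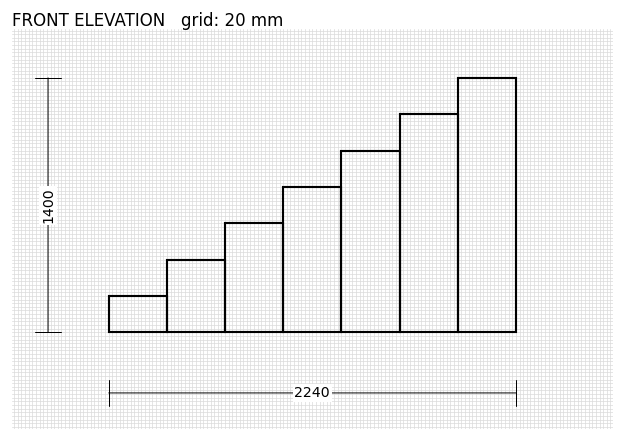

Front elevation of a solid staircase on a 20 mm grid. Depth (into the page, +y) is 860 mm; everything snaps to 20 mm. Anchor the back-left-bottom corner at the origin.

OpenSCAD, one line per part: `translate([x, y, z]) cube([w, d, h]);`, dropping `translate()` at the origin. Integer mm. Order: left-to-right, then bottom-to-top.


cube([320, 860, 200]);
translate([320, 0, 0]) cube([320, 860, 400]);
translate([640, 0, 0]) cube([320, 860, 600]);
translate([960, 0, 0]) cube([320, 860, 800]);
translate([1280, 0, 0]) cube([320, 860, 1000]);
translate([1600, 0, 0]) cube([320, 860, 1200]);
translate([1920, 0, 0]) cube([320, 860, 1400]);


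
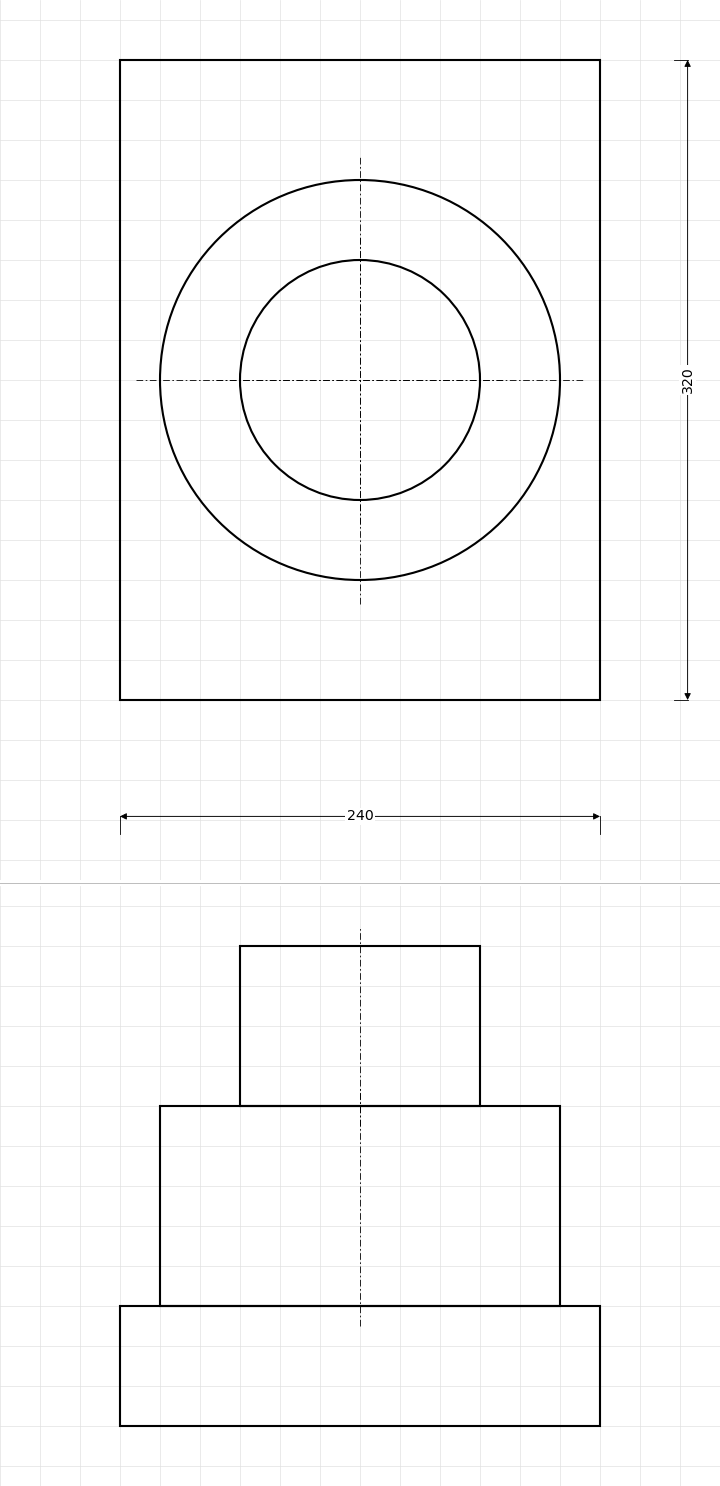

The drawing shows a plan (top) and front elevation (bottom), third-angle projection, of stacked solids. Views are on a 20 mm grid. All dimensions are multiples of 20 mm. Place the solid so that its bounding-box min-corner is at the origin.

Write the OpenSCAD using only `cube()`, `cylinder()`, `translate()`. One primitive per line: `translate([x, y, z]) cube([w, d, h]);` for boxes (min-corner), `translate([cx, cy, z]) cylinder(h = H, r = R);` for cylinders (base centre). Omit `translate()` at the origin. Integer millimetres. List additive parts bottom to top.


cube([240, 320, 60]);
translate([120, 160, 60]) cylinder(h = 100, r = 100);
translate([120, 160, 160]) cylinder(h = 80, r = 60);
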